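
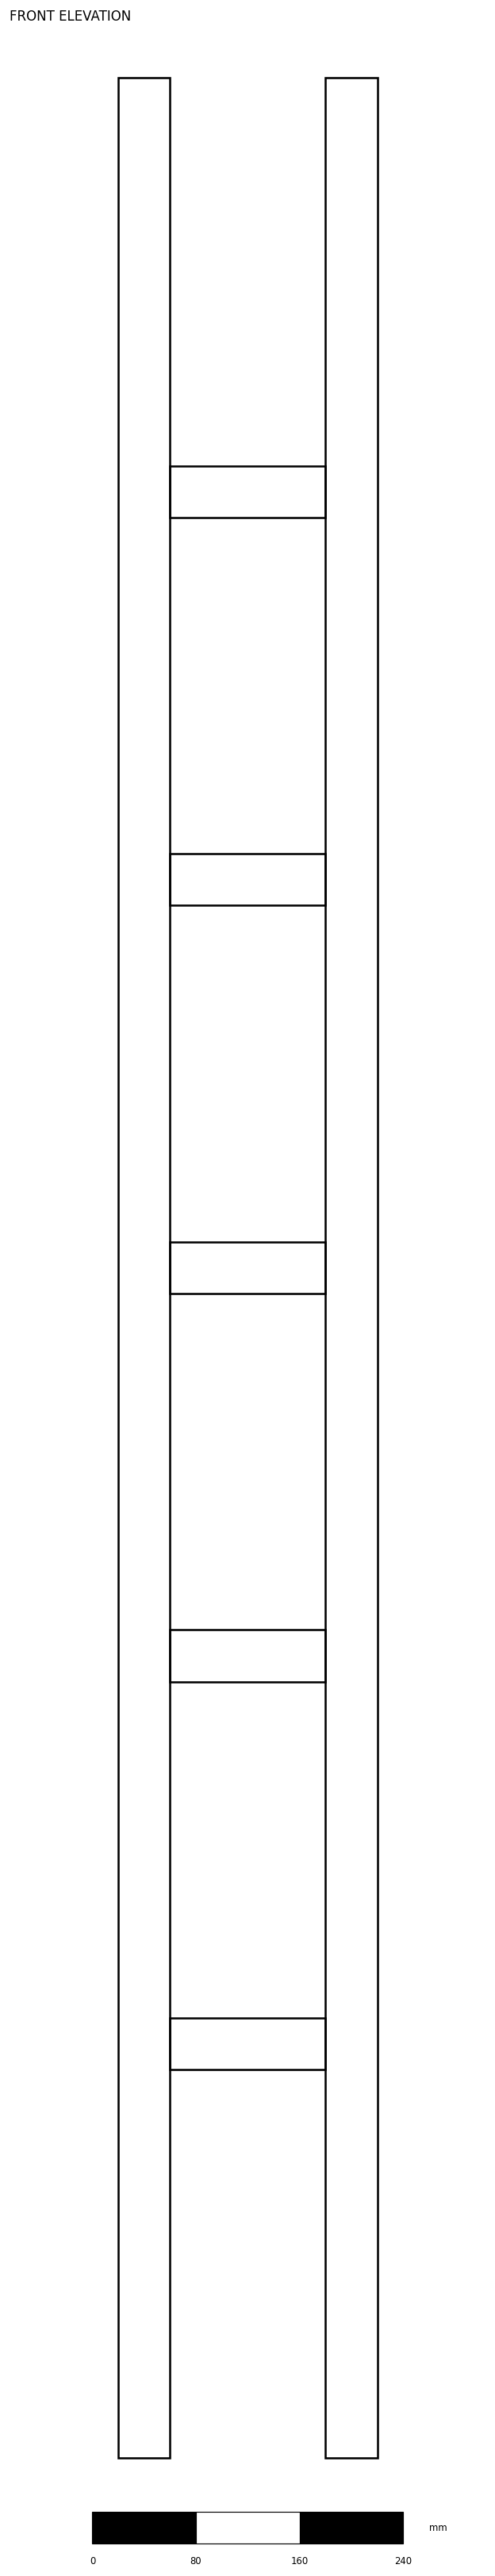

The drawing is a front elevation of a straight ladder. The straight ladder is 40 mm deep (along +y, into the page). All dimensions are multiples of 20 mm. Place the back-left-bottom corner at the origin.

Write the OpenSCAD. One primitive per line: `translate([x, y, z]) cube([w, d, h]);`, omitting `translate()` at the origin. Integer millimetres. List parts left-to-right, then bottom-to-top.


cube([40, 40, 1840]);
translate([40, 0, 300]) cube([120, 40, 40]);
translate([40, 0, 600]) cube([120, 40, 40]);
translate([40, 0, 900]) cube([120, 40, 40]);
translate([40, 0, 1200]) cube([120, 40, 40]);
translate([40, 0, 1500]) cube([120, 40, 40]);
translate([160, 0, 0]) cube([40, 40, 1840]);


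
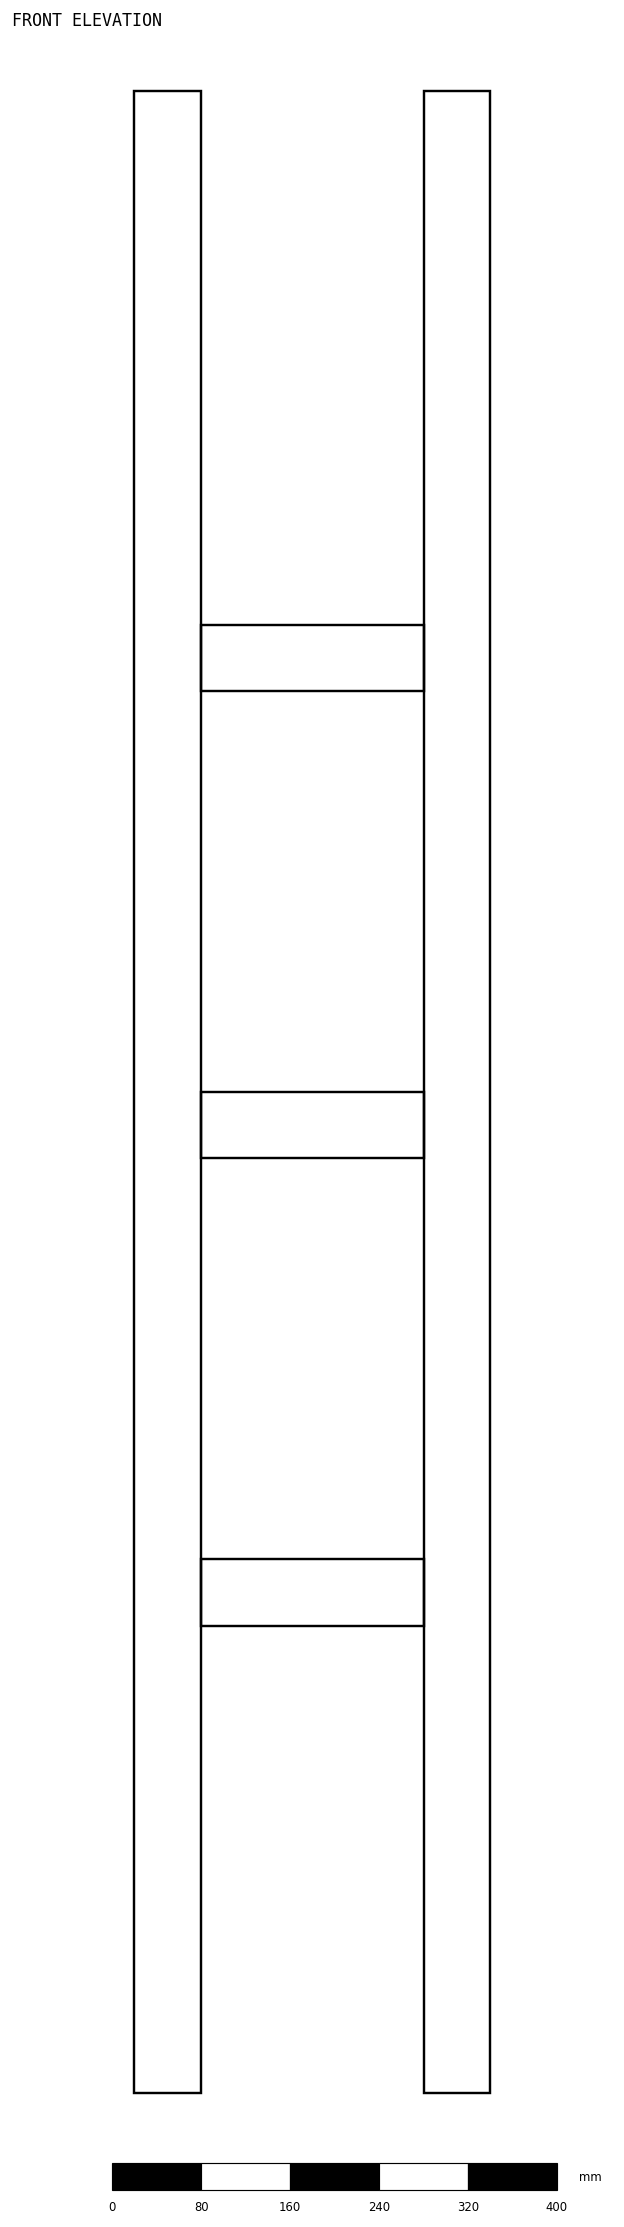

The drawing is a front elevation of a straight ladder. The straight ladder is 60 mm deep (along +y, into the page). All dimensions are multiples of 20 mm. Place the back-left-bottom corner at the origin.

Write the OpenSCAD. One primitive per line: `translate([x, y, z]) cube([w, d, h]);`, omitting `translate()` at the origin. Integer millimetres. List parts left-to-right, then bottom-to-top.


cube([60, 60, 1800]);
translate([60, 0, 420]) cube([200, 60, 60]);
translate([60, 0, 840]) cube([200, 60, 60]);
translate([60, 0, 1260]) cube([200, 60, 60]);
translate([260, 0, 0]) cube([60, 60, 1800]);


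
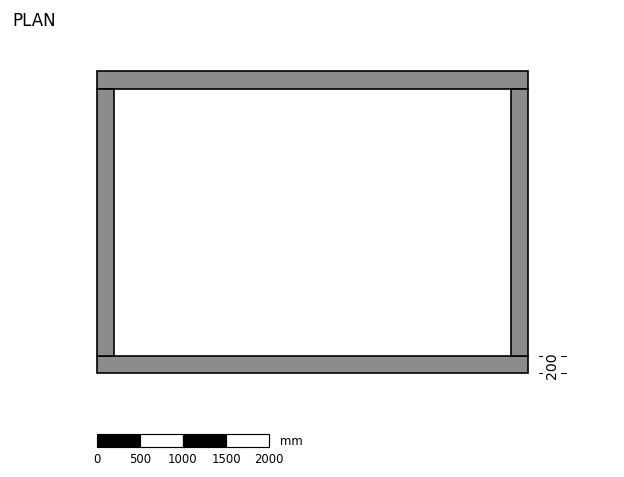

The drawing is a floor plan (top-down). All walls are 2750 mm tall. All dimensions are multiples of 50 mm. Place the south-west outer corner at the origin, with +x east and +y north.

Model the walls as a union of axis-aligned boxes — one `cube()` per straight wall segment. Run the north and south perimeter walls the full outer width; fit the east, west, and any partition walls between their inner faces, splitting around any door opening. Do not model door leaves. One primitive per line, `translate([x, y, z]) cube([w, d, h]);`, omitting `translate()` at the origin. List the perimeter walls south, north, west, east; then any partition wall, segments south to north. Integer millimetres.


cube([5000, 200, 2750]);
translate([0, 3300, 0]) cube([5000, 200, 2750]);
translate([0, 200, 0]) cube([200, 3100, 2750]);
translate([4800, 200, 0]) cube([200, 3100, 2750]);


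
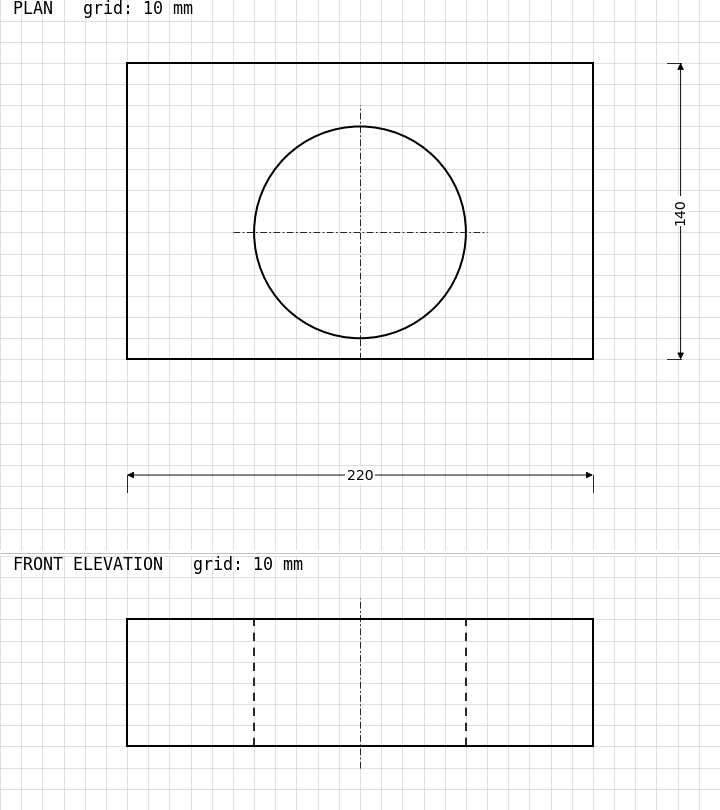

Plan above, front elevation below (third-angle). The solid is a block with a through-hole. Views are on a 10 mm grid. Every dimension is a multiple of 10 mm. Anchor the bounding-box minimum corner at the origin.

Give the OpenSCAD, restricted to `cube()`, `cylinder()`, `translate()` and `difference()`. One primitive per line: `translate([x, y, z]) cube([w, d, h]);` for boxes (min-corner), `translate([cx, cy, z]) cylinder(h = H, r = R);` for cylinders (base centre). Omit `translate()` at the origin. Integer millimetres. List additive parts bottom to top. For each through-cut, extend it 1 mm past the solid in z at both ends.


difference() {
  cube([220, 140, 60]);
  translate([110, 60, -1]) cylinder(h = 62, r = 50);
}


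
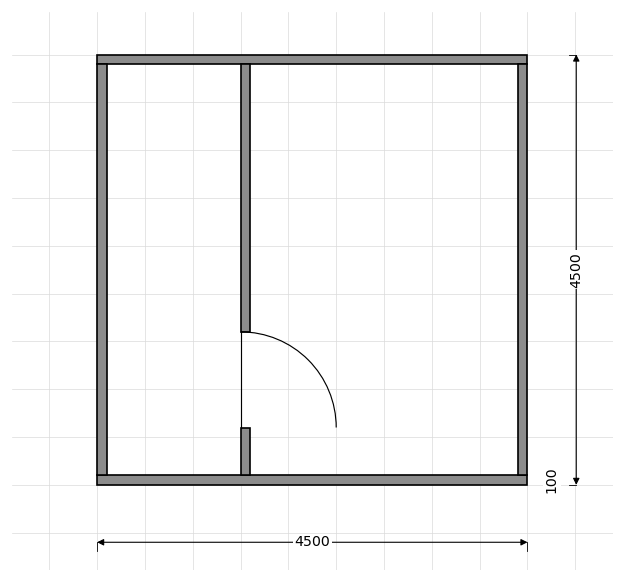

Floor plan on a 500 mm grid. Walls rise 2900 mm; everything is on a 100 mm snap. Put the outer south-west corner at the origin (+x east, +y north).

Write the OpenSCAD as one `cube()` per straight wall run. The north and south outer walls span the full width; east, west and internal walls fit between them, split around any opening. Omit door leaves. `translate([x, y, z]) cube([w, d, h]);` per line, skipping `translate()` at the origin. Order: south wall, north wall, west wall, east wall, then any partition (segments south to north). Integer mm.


cube([4500, 100, 2900]);
translate([0, 4400, 0]) cube([4500, 100, 2900]);
translate([0, 100, 0]) cube([100, 4300, 2900]);
translate([4400, 100, 0]) cube([100, 4300, 2900]);
translate([1500, 100, 0]) cube([100, 500, 2900]);
translate([1500, 1600, 0]) cube([100, 2800, 2900]);


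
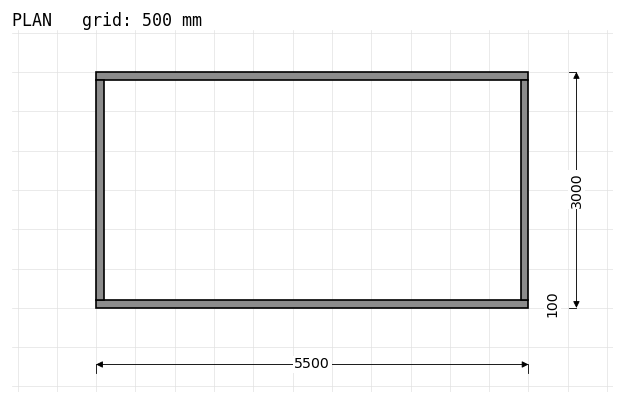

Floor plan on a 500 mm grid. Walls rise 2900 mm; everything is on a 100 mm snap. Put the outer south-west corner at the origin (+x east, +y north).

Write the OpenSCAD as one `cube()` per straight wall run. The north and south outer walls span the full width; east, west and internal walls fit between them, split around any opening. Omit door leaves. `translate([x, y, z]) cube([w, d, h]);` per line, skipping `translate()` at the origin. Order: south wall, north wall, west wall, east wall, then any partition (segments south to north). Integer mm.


cube([5500, 100, 2900]);
translate([0, 2900, 0]) cube([5500, 100, 2900]);
translate([0, 100, 0]) cube([100, 2800, 2900]);
translate([5400, 100, 0]) cube([100, 2800, 2900]);


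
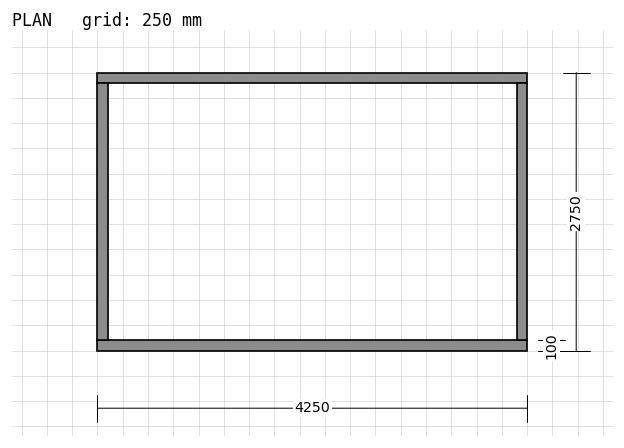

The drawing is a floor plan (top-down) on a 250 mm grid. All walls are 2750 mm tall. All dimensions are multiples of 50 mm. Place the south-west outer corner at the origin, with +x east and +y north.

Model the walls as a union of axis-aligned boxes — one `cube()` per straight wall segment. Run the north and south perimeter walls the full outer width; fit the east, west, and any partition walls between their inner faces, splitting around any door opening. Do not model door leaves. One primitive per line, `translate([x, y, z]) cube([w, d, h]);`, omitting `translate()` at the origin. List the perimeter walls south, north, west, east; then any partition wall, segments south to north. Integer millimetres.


cube([4250, 100, 2750]);
translate([0, 2650, 0]) cube([4250, 100, 2750]);
translate([0, 100, 0]) cube([100, 2550, 2750]);
translate([4150, 100, 0]) cube([100, 2550, 2750]);


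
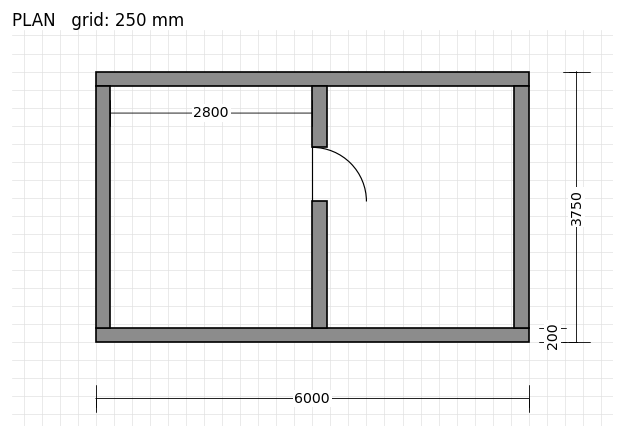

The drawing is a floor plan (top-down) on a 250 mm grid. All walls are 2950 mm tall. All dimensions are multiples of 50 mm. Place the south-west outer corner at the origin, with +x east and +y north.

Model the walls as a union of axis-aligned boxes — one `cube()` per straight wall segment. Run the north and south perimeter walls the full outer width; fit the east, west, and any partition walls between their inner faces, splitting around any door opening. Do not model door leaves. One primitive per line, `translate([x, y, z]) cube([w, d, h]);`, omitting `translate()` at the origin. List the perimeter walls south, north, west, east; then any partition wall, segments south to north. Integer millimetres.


cube([6000, 200, 2950]);
translate([0, 3550, 0]) cube([6000, 200, 2950]);
translate([0, 200, 0]) cube([200, 3350, 2950]);
translate([5800, 200, 0]) cube([200, 3350, 2950]);
translate([3000, 200, 0]) cube([200, 1750, 2950]);
translate([3000, 2700, 0]) cube([200, 850, 2950]);


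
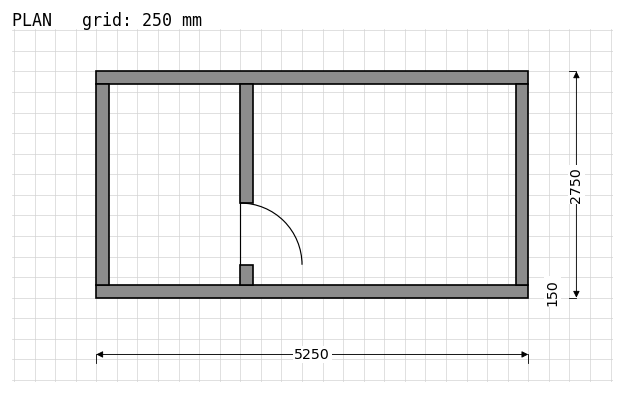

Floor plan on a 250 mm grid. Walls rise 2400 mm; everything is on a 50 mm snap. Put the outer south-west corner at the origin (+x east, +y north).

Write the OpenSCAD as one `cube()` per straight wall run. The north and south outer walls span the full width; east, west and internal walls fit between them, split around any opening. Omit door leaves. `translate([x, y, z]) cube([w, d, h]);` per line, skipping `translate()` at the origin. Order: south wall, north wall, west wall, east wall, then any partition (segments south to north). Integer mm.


cube([5250, 150, 2400]);
translate([0, 2600, 0]) cube([5250, 150, 2400]);
translate([0, 150, 0]) cube([150, 2450, 2400]);
translate([5100, 150, 0]) cube([150, 2450, 2400]);
translate([1750, 150, 0]) cube([150, 250, 2400]);
translate([1750, 1150, 0]) cube([150, 1450, 2400]);


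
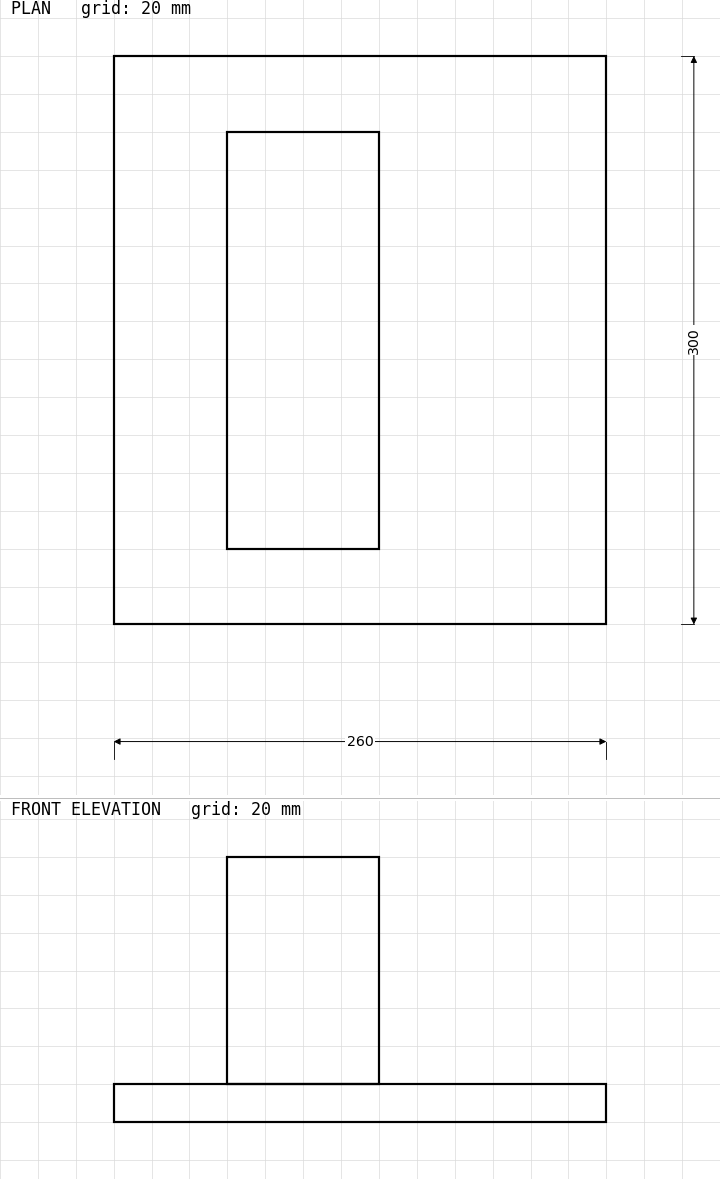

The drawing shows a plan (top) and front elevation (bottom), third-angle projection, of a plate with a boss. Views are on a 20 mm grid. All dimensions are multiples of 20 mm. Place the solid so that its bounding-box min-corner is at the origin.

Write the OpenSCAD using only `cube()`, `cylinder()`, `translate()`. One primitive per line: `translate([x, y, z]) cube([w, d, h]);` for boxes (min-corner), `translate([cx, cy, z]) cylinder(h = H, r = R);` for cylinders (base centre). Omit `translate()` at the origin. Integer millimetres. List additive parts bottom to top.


cube([260, 300, 20]);
translate([60, 40, 20]) cube([80, 220, 120]);


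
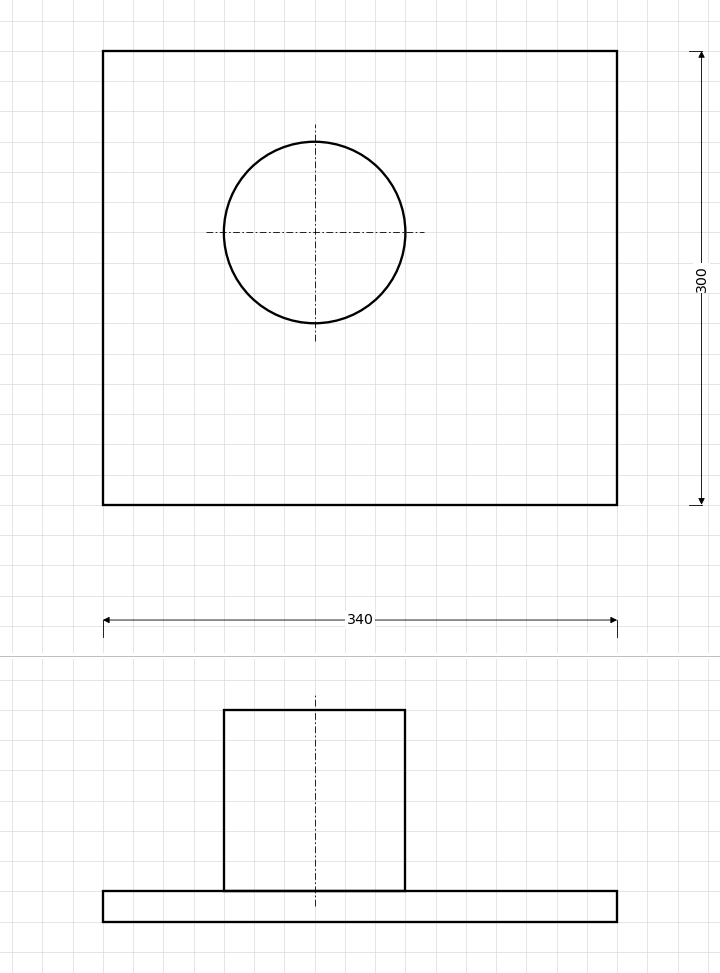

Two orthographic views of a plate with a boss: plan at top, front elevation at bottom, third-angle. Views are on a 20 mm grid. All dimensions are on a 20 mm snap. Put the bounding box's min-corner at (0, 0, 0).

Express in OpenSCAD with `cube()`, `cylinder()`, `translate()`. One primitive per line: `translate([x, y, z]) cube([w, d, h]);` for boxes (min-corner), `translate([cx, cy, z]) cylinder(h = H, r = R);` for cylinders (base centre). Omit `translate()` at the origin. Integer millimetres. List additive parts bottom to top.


cube([340, 300, 20]);
translate([140, 180, 20]) cylinder(h = 120, r = 60);


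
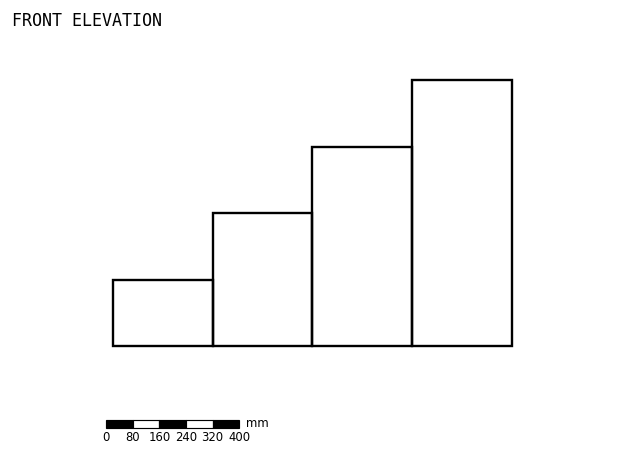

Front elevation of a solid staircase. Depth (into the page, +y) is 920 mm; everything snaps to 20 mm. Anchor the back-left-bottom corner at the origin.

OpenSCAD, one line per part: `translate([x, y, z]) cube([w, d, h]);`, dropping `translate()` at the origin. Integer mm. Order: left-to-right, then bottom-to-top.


cube([300, 920, 200]);
translate([300, 0, 0]) cube([300, 920, 400]);
translate([600, 0, 0]) cube([300, 920, 600]);
translate([900, 0, 0]) cube([300, 920, 800]);


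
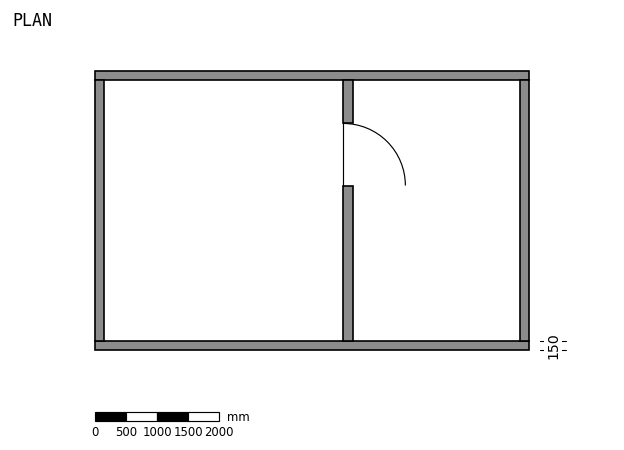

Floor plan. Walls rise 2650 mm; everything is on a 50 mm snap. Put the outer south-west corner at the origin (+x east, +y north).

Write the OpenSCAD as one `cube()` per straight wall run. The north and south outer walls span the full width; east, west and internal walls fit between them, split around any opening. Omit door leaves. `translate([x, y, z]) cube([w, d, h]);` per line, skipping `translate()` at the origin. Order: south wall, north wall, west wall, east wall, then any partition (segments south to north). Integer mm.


cube([7000, 150, 2650]);
translate([0, 4350, 0]) cube([7000, 150, 2650]);
translate([0, 150, 0]) cube([150, 4200, 2650]);
translate([6850, 150, 0]) cube([150, 4200, 2650]);
translate([4000, 150, 0]) cube([150, 2500, 2650]);
translate([4000, 3650, 0]) cube([150, 700, 2650]);


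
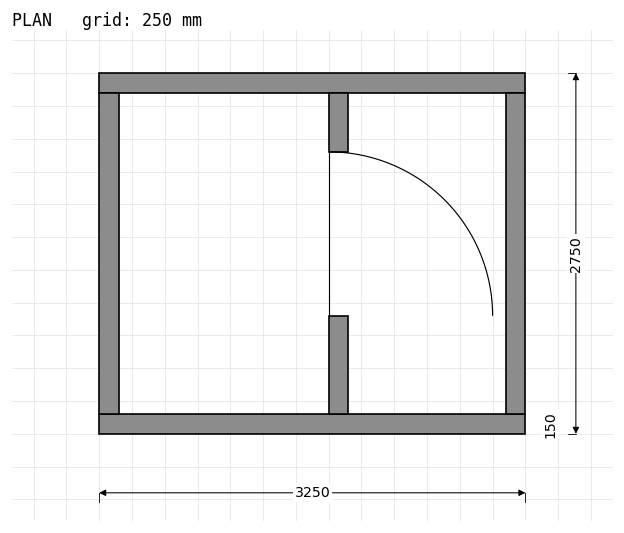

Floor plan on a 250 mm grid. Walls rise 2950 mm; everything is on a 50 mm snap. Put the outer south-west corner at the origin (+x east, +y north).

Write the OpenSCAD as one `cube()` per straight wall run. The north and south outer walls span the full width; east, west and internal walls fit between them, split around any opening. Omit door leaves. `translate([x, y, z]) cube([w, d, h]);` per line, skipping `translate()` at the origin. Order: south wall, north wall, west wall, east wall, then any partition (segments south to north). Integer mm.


cube([3250, 150, 2950]);
translate([0, 2600, 0]) cube([3250, 150, 2950]);
translate([0, 150, 0]) cube([150, 2450, 2950]);
translate([3100, 150, 0]) cube([150, 2450, 2950]);
translate([1750, 150, 0]) cube([150, 750, 2950]);
translate([1750, 2150, 0]) cube([150, 450, 2950]);


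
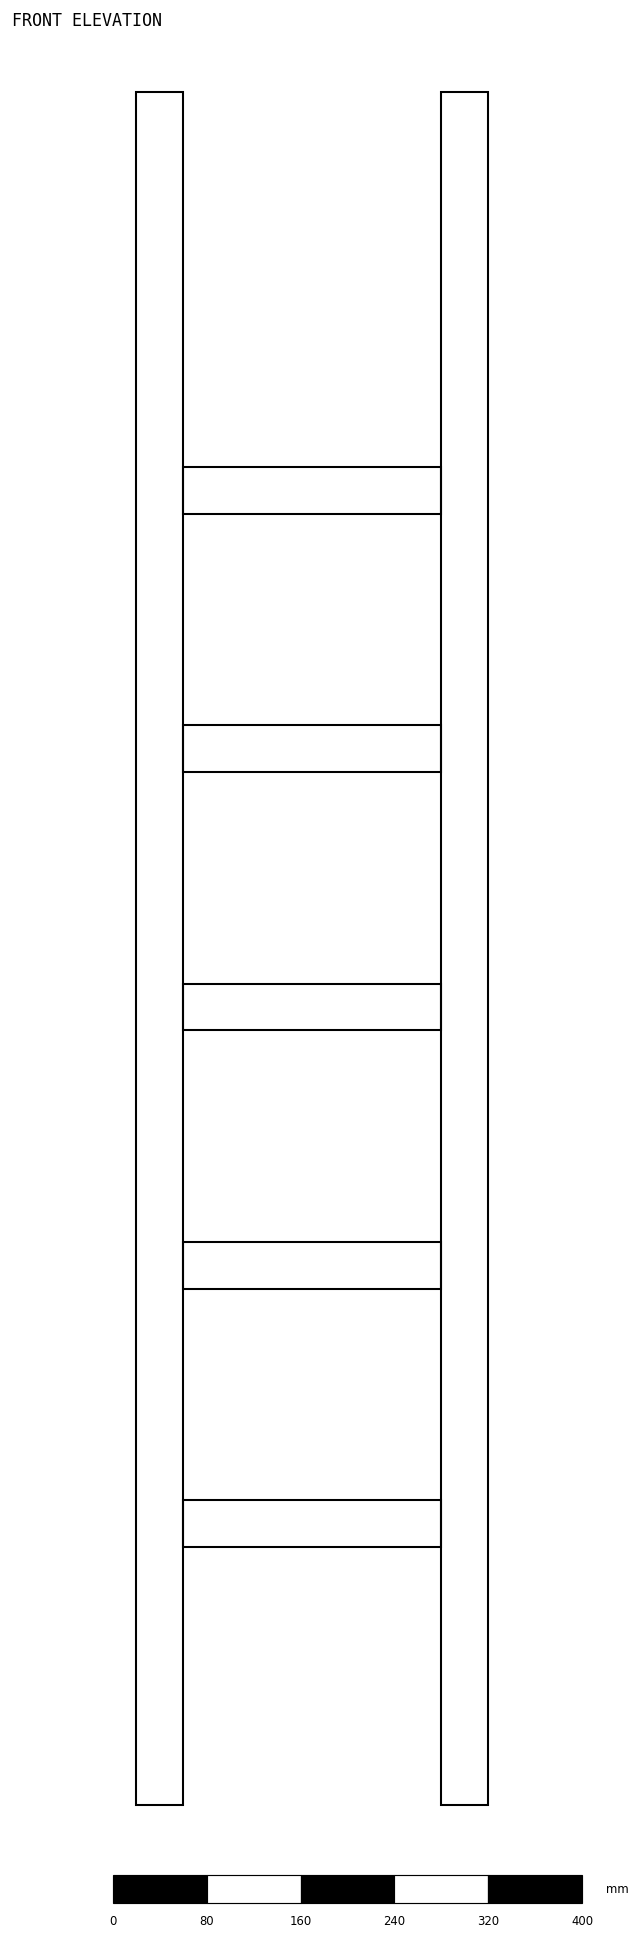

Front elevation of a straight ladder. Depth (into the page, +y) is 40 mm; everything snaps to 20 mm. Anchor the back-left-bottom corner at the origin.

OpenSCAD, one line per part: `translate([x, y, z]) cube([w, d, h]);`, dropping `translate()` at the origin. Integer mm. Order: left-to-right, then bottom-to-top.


cube([40, 40, 1460]);
translate([40, 0, 220]) cube([220, 40, 40]);
translate([40, 0, 440]) cube([220, 40, 40]);
translate([40, 0, 660]) cube([220, 40, 40]);
translate([40, 0, 880]) cube([220, 40, 40]);
translate([40, 0, 1100]) cube([220, 40, 40]);
translate([260, 0, 0]) cube([40, 40, 1460]);


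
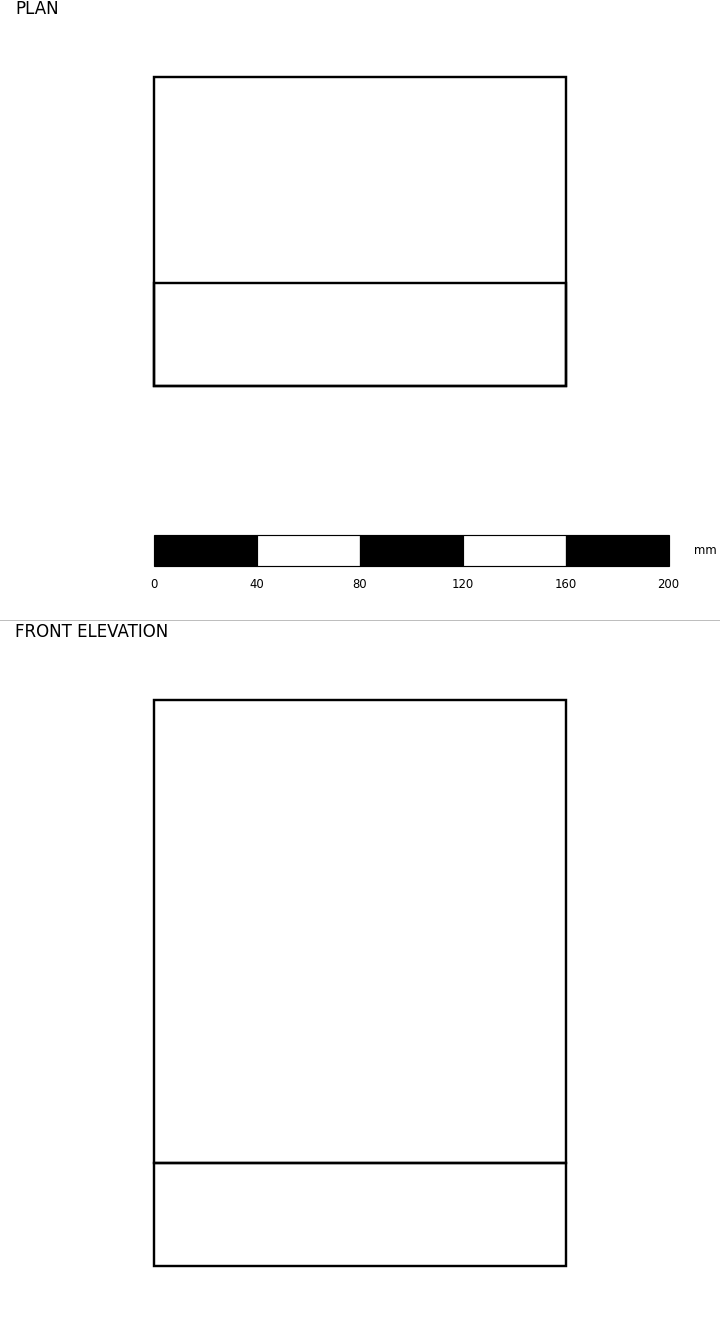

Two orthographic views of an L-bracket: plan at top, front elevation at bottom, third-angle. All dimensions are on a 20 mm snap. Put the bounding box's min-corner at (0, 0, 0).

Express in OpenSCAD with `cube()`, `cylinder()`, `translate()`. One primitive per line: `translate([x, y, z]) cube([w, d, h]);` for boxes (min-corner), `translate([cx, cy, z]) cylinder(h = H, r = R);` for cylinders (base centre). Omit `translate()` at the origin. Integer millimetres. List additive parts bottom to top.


cube([160, 120, 40]);
translate([0, 0, 40]) cube([160, 40, 180]);


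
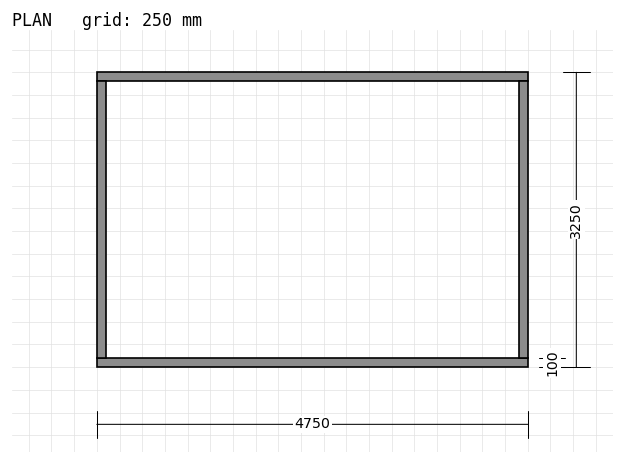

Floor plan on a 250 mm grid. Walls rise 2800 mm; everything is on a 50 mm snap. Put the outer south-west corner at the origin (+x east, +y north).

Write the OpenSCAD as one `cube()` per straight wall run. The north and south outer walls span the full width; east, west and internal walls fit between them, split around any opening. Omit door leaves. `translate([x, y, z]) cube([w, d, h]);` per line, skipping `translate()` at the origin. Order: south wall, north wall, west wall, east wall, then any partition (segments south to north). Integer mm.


cube([4750, 100, 2800]);
translate([0, 3150, 0]) cube([4750, 100, 2800]);
translate([0, 100, 0]) cube([100, 3050, 2800]);
translate([4650, 100, 0]) cube([100, 3050, 2800]);


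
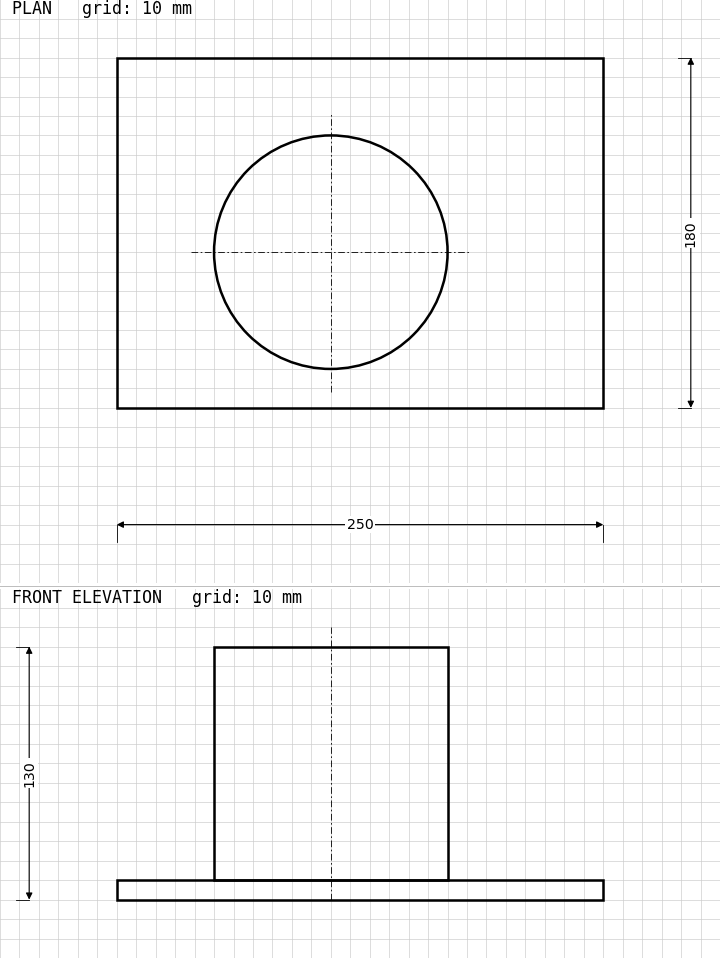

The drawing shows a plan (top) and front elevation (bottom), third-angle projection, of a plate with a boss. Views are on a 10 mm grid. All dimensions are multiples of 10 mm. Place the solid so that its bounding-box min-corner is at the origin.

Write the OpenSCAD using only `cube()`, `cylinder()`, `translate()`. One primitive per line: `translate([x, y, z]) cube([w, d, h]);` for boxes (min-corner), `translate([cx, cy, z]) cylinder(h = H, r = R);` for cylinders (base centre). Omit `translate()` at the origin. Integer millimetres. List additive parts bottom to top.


cube([250, 180, 10]);
translate([110, 80, 10]) cylinder(h = 120, r = 60);


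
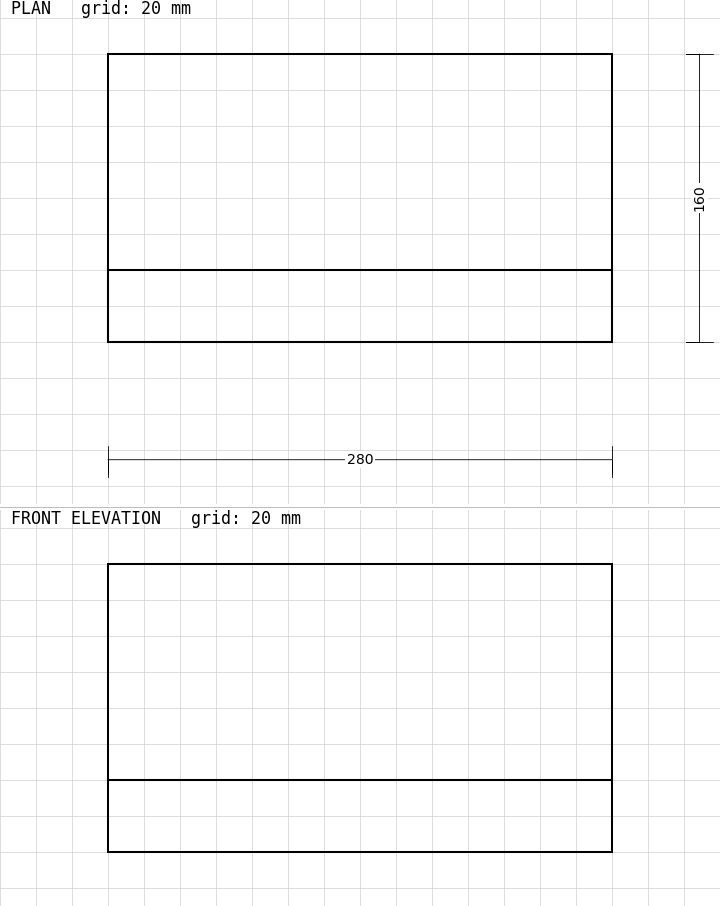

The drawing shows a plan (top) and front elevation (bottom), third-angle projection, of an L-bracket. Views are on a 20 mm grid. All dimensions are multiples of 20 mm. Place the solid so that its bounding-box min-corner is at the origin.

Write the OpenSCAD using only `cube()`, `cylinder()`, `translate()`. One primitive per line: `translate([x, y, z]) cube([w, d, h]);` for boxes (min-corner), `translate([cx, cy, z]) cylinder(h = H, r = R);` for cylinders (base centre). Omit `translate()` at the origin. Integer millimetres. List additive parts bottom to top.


cube([280, 160, 40]);
translate([0, 0, 40]) cube([280, 40, 120]);


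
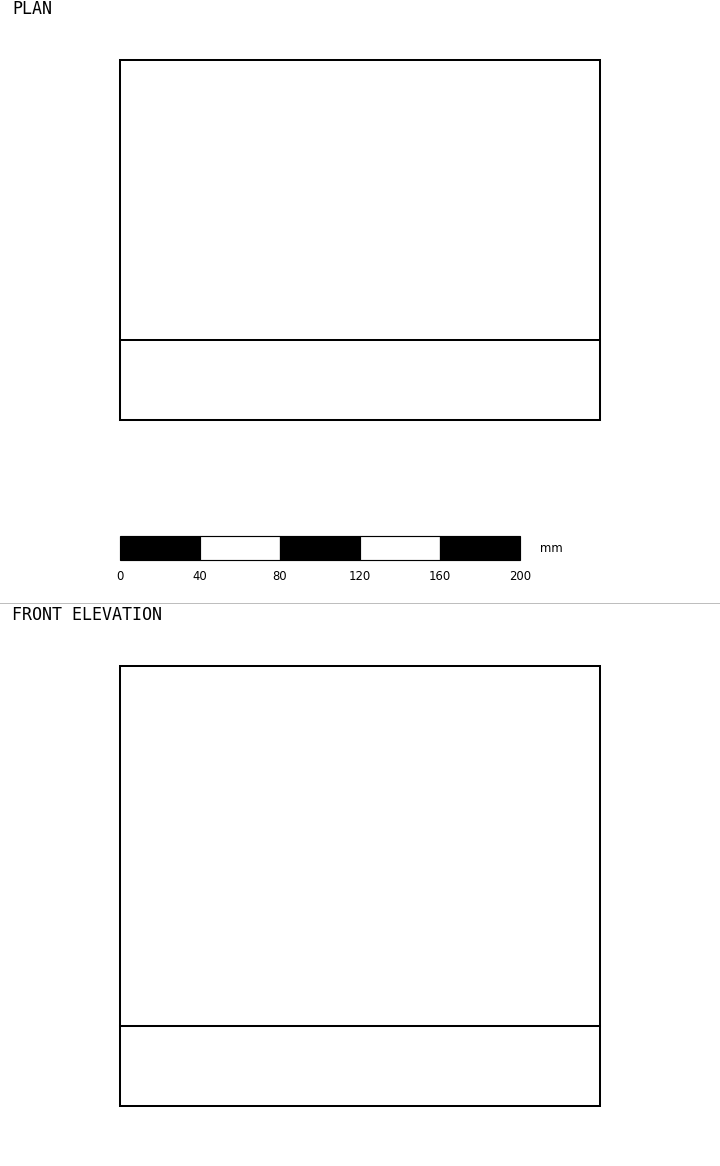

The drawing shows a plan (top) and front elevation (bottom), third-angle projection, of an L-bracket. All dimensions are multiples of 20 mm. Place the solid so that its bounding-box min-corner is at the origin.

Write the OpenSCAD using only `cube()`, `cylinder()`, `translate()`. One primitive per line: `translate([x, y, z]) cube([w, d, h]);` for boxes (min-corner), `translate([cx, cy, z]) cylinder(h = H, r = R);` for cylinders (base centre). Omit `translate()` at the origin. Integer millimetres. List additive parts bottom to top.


cube([240, 180, 40]);
translate([0, 0, 40]) cube([240, 40, 180]);


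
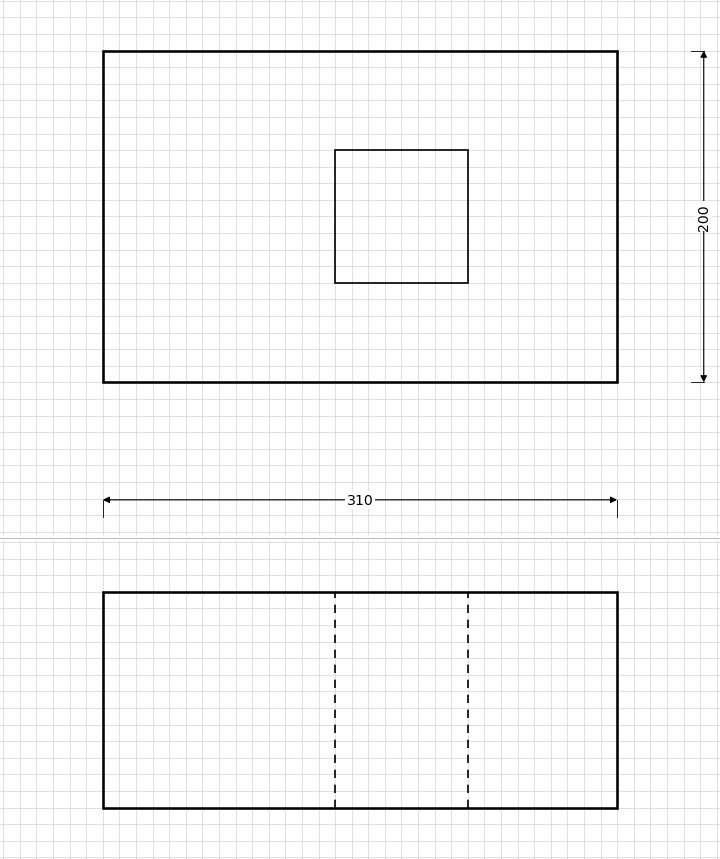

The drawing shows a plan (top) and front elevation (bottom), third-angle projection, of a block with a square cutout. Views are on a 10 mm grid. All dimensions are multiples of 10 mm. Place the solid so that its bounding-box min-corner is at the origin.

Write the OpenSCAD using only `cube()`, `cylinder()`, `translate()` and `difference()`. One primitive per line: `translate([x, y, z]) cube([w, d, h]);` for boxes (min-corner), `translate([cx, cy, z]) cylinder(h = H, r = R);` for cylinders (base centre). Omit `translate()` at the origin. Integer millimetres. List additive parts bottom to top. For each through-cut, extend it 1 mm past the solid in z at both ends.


difference() {
  cube([310, 200, 130]);
  translate([140, 60, -1]) cube([80, 80, 132]);
}


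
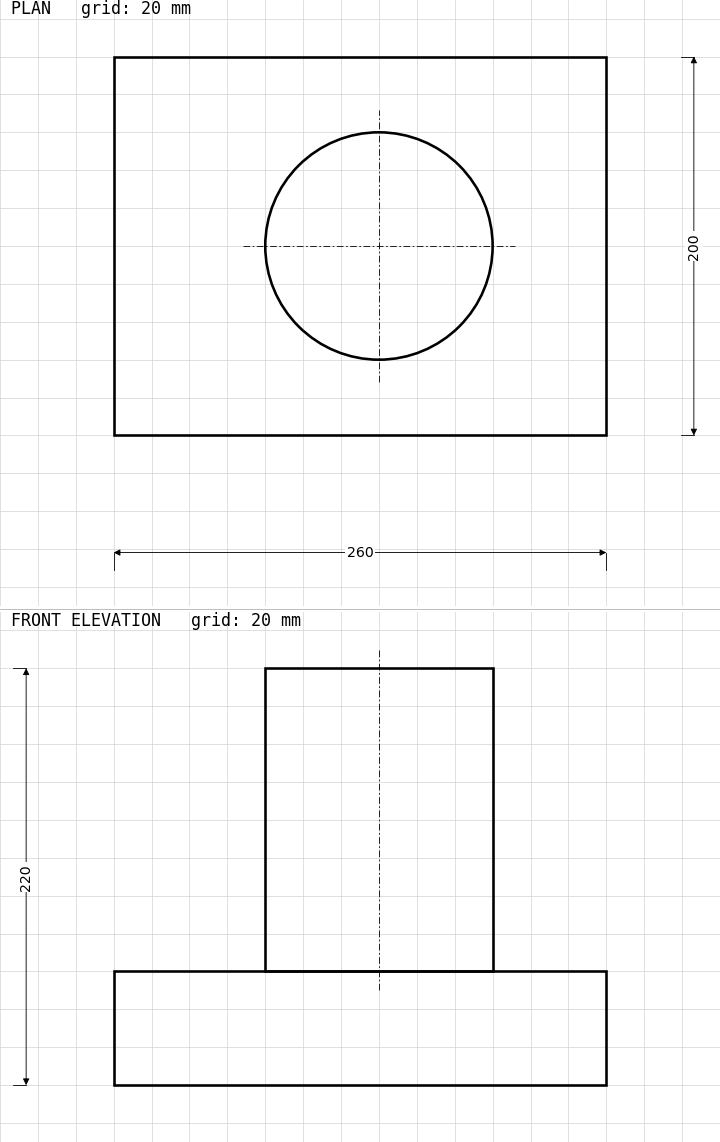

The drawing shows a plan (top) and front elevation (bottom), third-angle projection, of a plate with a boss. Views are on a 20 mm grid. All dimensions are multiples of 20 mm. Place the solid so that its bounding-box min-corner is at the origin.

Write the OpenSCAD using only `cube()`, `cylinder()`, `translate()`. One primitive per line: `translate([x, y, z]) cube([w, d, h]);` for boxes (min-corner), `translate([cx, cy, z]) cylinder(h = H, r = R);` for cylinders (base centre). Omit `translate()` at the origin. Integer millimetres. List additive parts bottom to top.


cube([260, 200, 60]);
translate([140, 100, 60]) cylinder(h = 160, r = 60);


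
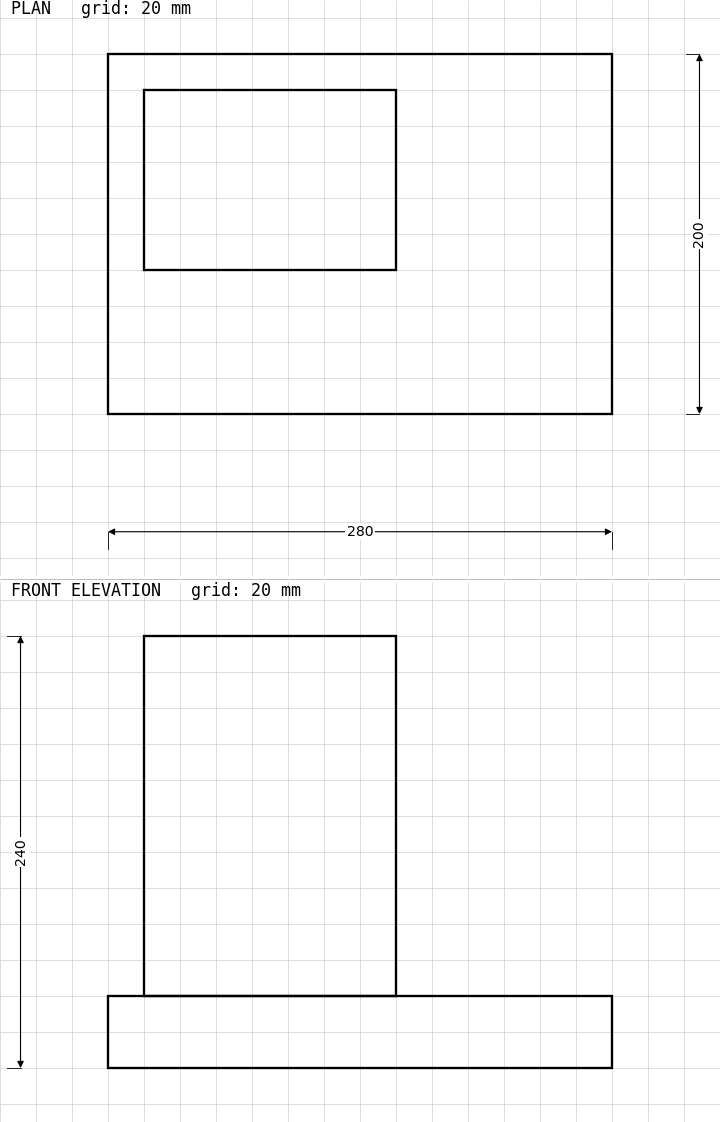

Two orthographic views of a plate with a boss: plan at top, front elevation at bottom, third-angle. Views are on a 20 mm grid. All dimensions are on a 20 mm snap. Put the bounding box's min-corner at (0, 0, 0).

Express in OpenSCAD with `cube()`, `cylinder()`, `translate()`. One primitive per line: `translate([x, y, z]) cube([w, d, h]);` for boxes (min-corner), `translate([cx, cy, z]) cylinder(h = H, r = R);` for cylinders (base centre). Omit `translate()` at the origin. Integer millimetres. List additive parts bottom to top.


cube([280, 200, 40]);
translate([20, 80, 40]) cube([140, 100, 200]);


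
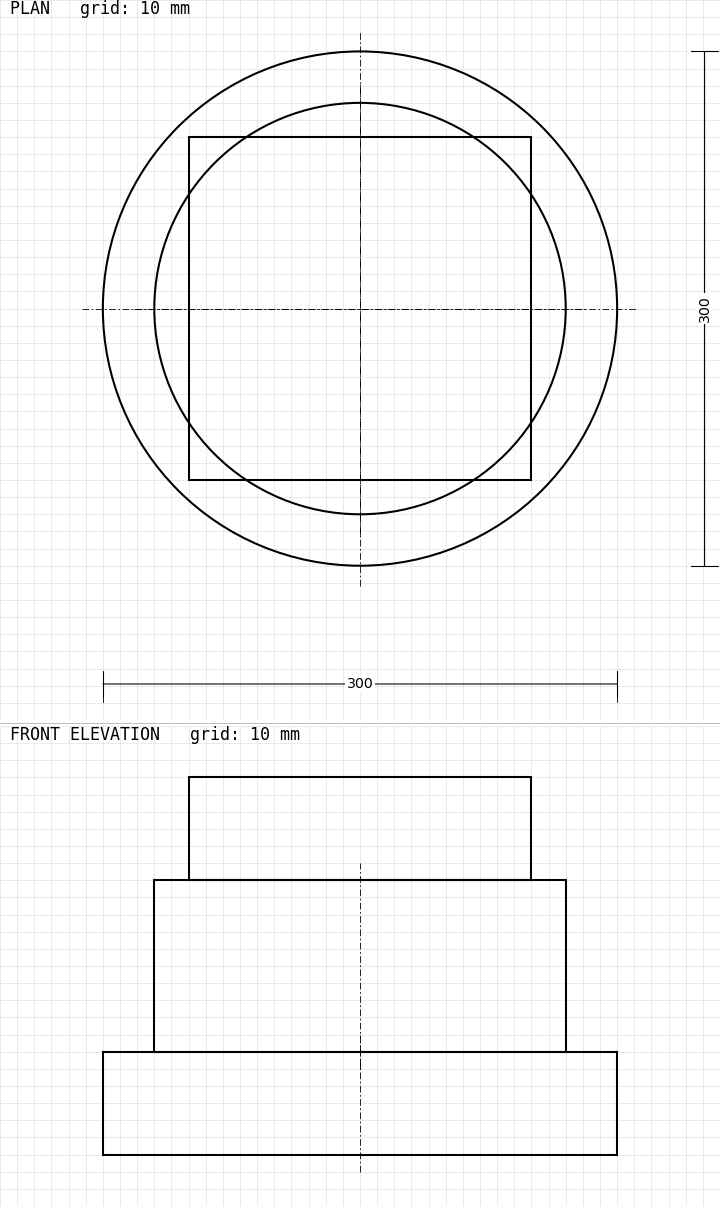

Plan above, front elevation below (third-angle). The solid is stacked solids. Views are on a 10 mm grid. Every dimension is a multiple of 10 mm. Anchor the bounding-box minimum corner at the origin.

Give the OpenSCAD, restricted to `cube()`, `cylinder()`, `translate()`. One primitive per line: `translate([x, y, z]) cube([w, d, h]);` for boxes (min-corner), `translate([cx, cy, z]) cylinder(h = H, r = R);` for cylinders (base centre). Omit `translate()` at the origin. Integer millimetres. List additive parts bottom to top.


translate([150, 150, 0]) cylinder(h = 60, r = 150);
translate([150, 150, 60]) cylinder(h = 100, r = 120);
translate([50, 50, 160]) cube([200, 200, 60]);


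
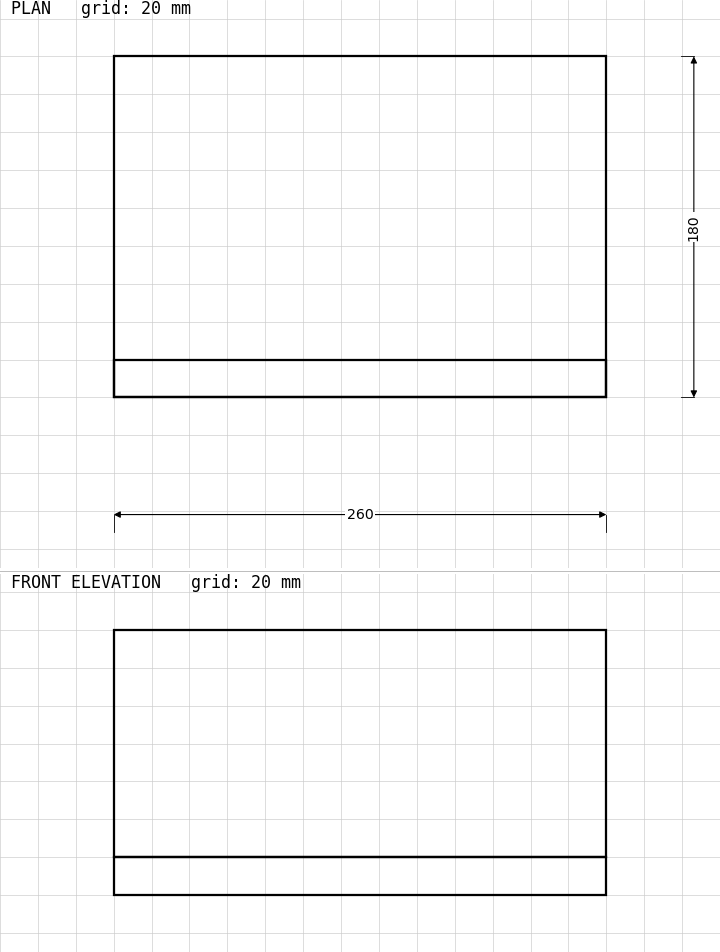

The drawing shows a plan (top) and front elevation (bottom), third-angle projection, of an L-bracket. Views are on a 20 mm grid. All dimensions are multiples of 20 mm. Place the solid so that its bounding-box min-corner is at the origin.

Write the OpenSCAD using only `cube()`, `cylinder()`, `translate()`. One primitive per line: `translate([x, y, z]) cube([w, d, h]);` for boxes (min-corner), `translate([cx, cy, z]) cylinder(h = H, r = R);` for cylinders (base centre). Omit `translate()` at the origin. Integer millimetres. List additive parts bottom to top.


cube([260, 180, 20]);
translate([0, 0, 20]) cube([260, 20, 120]);


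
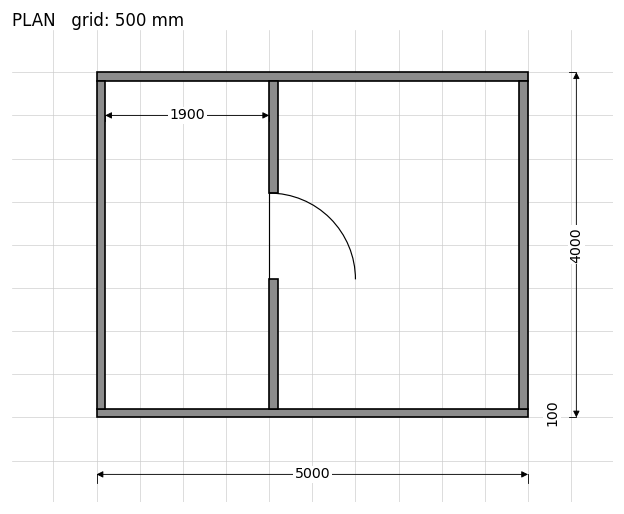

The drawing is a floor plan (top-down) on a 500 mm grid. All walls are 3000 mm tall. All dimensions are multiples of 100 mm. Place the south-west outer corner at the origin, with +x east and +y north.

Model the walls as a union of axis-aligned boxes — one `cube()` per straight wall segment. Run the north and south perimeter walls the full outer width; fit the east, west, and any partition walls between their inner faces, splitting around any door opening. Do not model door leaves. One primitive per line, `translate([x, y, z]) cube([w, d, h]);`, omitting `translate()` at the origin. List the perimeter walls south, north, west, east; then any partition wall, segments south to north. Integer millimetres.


cube([5000, 100, 3000]);
translate([0, 3900, 0]) cube([5000, 100, 3000]);
translate([0, 100, 0]) cube([100, 3800, 3000]);
translate([4900, 100, 0]) cube([100, 3800, 3000]);
translate([2000, 100, 0]) cube([100, 1500, 3000]);
translate([2000, 2600, 0]) cube([100, 1300, 3000]);


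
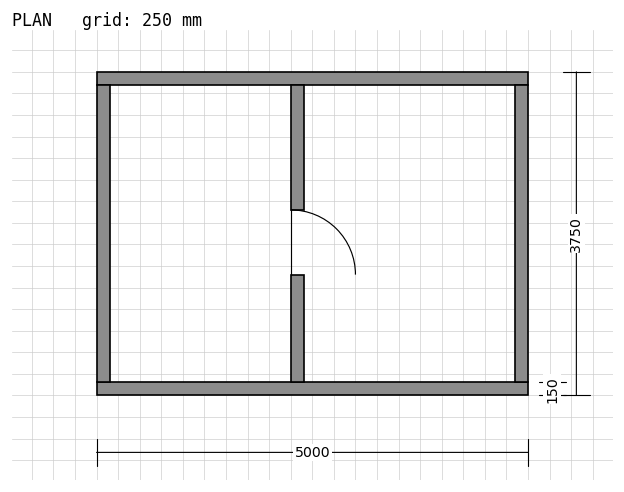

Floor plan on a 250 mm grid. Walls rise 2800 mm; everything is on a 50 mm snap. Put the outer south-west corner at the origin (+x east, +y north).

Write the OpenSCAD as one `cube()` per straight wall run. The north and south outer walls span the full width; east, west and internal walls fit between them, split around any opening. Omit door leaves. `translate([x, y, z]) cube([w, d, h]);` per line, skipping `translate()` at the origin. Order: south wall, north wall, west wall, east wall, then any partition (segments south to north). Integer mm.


cube([5000, 150, 2800]);
translate([0, 3600, 0]) cube([5000, 150, 2800]);
translate([0, 150, 0]) cube([150, 3450, 2800]);
translate([4850, 150, 0]) cube([150, 3450, 2800]);
translate([2250, 150, 0]) cube([150, 1250, 2800]);
translate([2250, 2150, 0]) cube([150, 1450, 2800]);


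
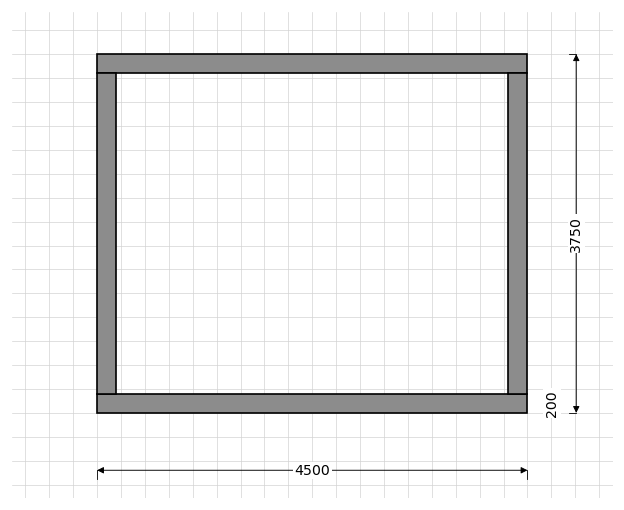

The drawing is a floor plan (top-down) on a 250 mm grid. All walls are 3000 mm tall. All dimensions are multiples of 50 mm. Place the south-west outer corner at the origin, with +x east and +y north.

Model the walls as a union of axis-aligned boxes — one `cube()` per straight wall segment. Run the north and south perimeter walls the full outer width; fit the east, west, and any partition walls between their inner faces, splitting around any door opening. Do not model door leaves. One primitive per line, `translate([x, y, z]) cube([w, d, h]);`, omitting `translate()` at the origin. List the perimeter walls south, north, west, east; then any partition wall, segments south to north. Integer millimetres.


cube([4500, 200, 3000]);
translate([0, 3550, 0]) cube([4500, 200, 3000]);
translate([0, 200, 0]) cube([200, 3350, 3000]);
translate([4300, 200, 0]) cube([200, 3350, 3000]);


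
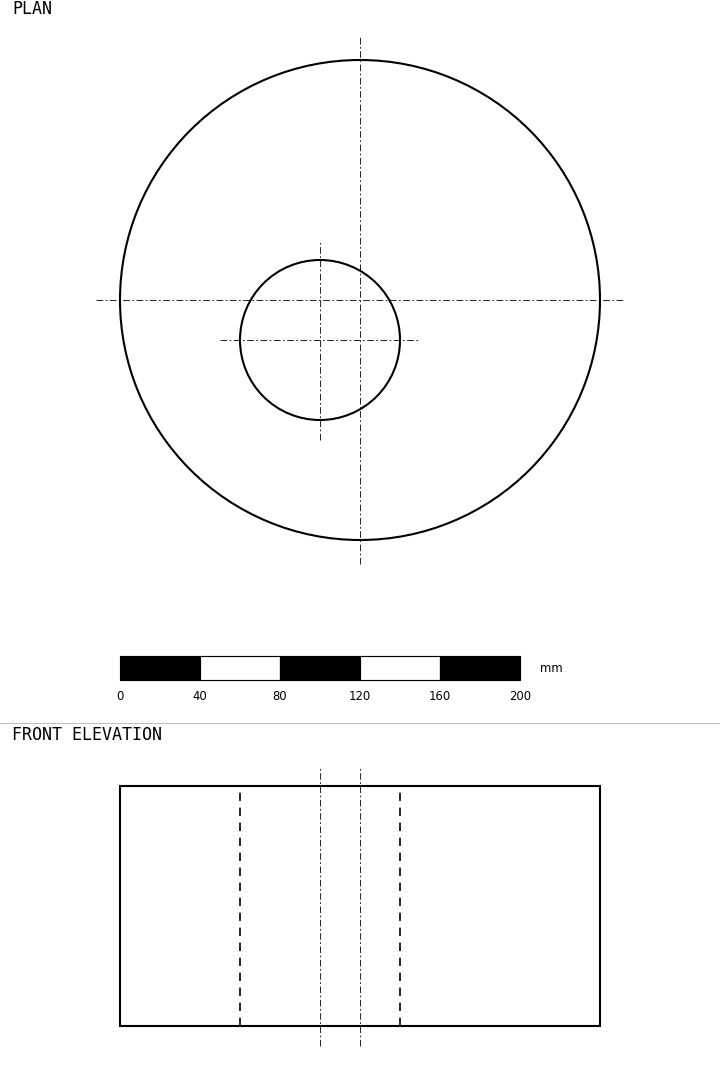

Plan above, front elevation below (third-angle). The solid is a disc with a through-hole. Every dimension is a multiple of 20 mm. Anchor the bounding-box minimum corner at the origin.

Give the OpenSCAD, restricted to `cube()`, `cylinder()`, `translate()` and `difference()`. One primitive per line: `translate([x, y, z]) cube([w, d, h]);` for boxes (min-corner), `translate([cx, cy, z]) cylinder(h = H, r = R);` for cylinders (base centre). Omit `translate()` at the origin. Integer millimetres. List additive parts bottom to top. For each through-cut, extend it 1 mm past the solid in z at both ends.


difference() {
  translate([120, 120, 0]) cylinder(h = 120, r = 120);
  translate([100, 100, -1]) cylinder(h = 122, r = 40);
}


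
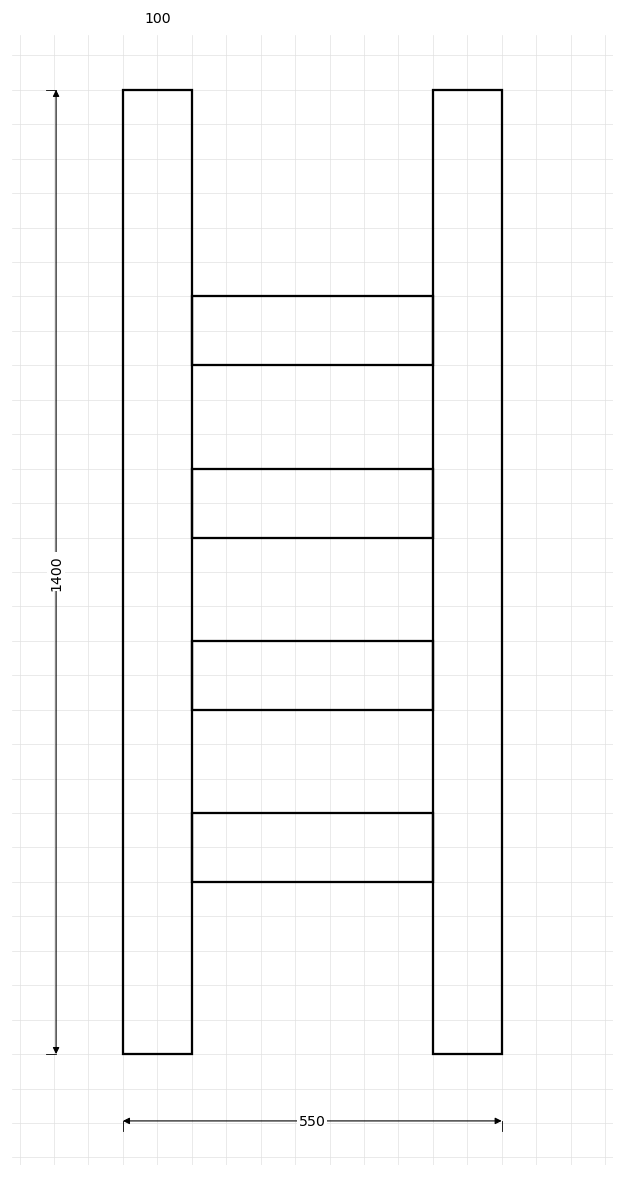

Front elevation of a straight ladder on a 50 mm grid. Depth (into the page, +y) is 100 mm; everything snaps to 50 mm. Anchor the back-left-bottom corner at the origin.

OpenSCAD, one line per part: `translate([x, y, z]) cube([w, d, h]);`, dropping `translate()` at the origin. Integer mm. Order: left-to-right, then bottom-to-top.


cube([100, 100, 1400]);
translate([100, 0, 250]) cube([350, 100, 100]);
translate([100, 0, 500]) cube([350, 100, 100]);
translate([100, 0, 750]) cube([350, 100, 100]);
translate([100, 0, 1000]) cube([350, 100, 100]);
translate([450, 0, 0]) cube([100, 100, 1400]);


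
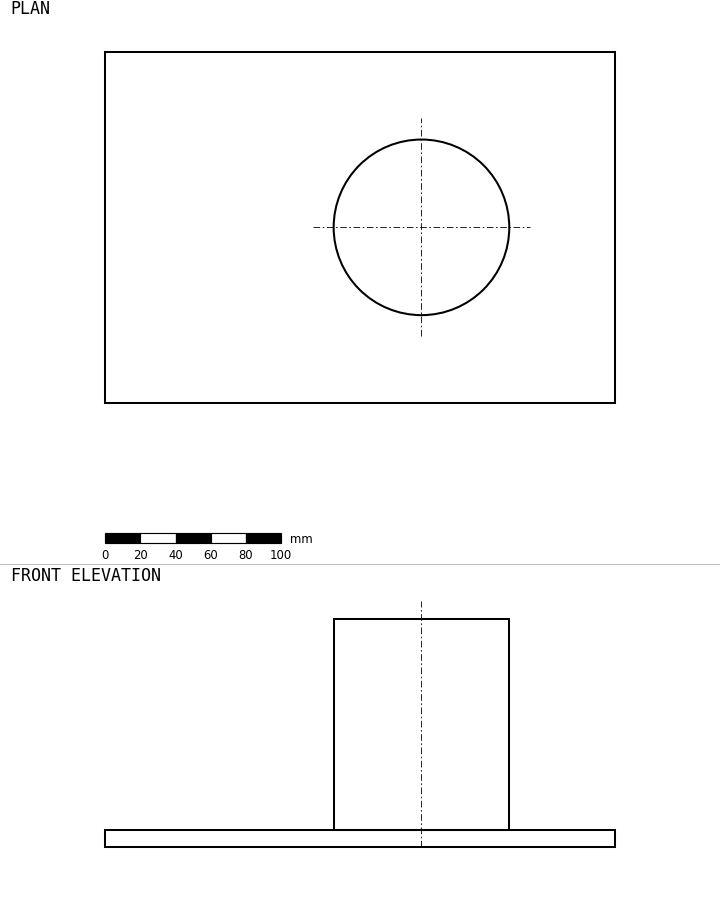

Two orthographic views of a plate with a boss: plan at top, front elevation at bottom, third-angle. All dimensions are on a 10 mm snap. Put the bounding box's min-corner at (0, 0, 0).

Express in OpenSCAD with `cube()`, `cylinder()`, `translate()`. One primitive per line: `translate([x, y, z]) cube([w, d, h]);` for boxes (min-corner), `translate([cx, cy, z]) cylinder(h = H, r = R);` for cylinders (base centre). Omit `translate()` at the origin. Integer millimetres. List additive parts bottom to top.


cube([290, 200, 10]);
translate([180, 100, 10]) cylinder(h = 120, r = 50);


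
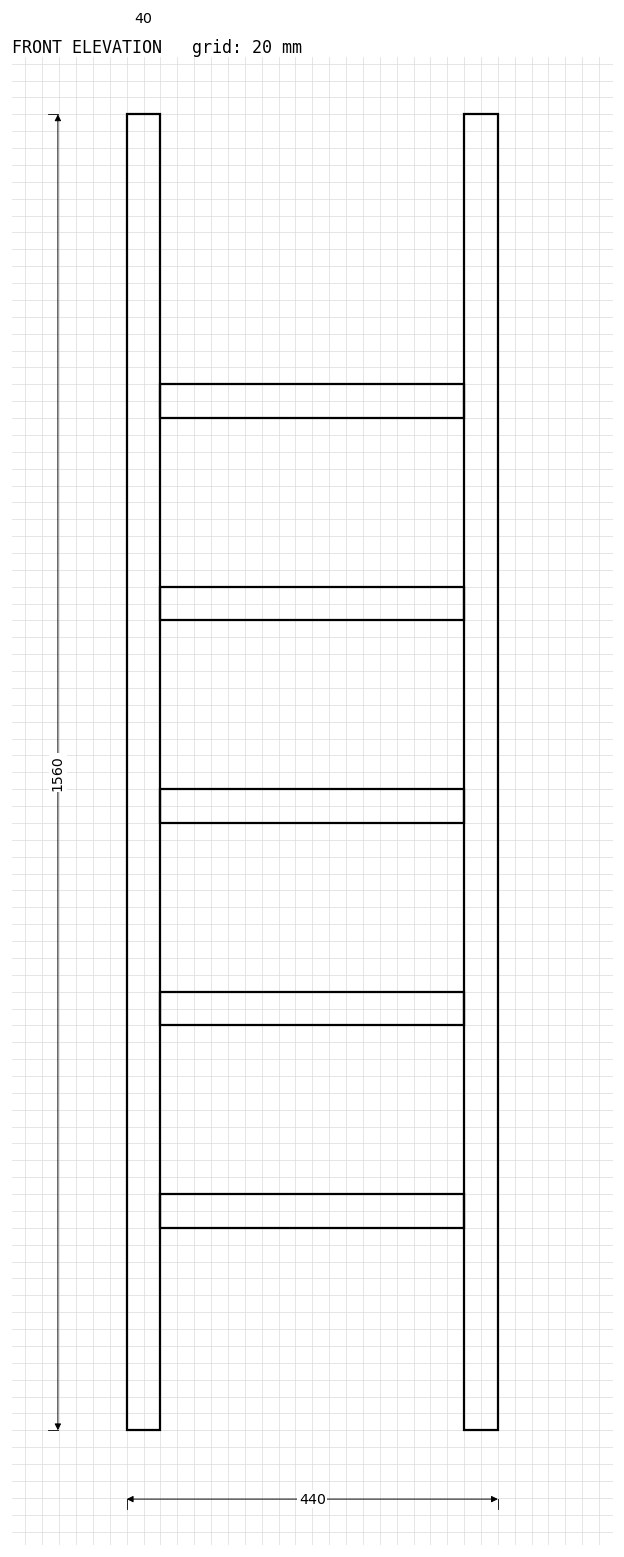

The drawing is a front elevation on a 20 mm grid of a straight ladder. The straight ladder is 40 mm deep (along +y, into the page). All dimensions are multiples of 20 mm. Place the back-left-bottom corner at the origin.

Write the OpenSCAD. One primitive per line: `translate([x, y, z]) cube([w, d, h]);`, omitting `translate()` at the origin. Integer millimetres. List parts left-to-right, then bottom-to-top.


cube([40, 40, 1560]);
translate([40, 0, 240]) cube([360, 40, 40]);
translate([40, 0, 480]) cube([360, 40, 40]);
translate([40, 0, 720]) cube([360, 40, 40]);
translate([40, 0, 960]) cube([360, 40, 40]);
translate([40, 0, 1200]) cube([360, 40, 40]);
translate([400, 0, 0]) cube([40, 40, 1560]);


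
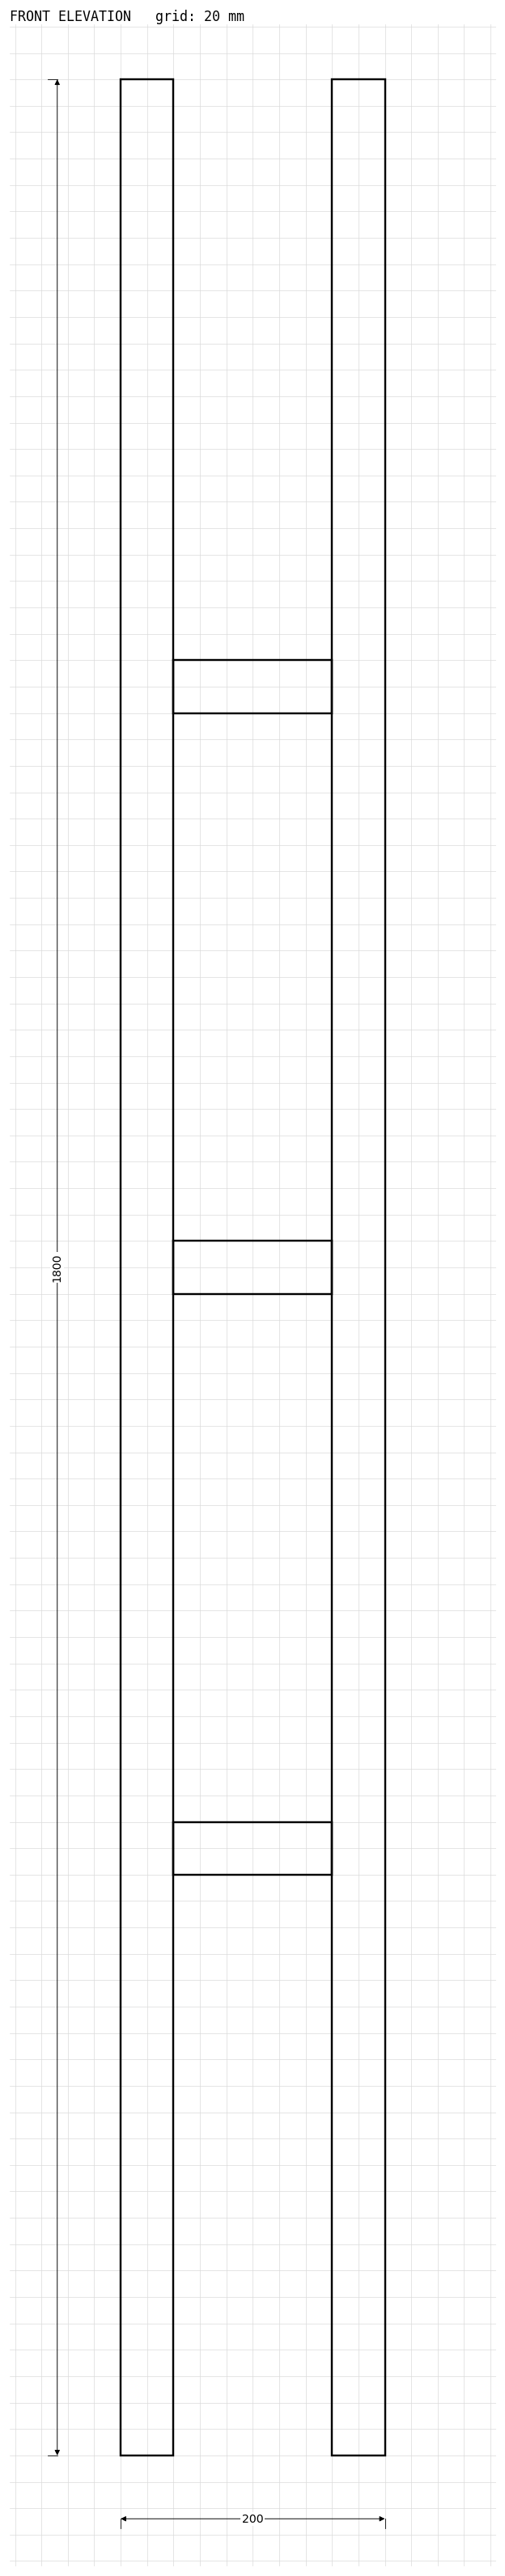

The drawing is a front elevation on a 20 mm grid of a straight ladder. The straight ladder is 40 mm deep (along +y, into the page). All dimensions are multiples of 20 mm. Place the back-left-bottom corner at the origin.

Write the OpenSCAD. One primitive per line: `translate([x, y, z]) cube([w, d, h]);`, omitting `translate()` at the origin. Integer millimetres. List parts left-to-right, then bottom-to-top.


cube([40, 40, 1800]);
translate([40, 0, 440]) cube([120, 40, 40]);
translate([40, 0, 880]) cube([120, 40, 40]);
translate([40, 0, 1320]) cube([120, 40, 40]);
translate([160, 0, 0]) cube([40, 40, 1800]);


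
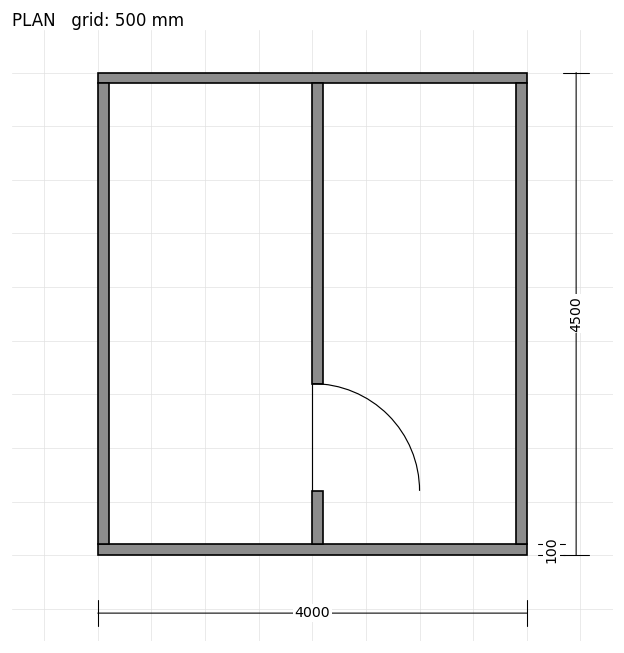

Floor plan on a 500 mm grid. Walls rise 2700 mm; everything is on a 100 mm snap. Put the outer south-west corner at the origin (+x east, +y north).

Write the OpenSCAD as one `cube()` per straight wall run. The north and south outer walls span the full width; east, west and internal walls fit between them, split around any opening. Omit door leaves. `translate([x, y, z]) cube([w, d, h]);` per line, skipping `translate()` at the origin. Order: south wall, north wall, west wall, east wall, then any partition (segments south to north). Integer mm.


cube([4000, 100, 2700]);
translate([0, 4400, 0]) cube([4000, 100, 2700]);
translate([0, 100, 0]) cube([100, 4300, 2700]);
translate([3900, 100, 0]) cube([100, 4300, 2700]);
translate([2000, 100, 0]) cube([100, 500, 2700]);
translate([2000, 1600, 0]) cube([100, 2800, 2700]);


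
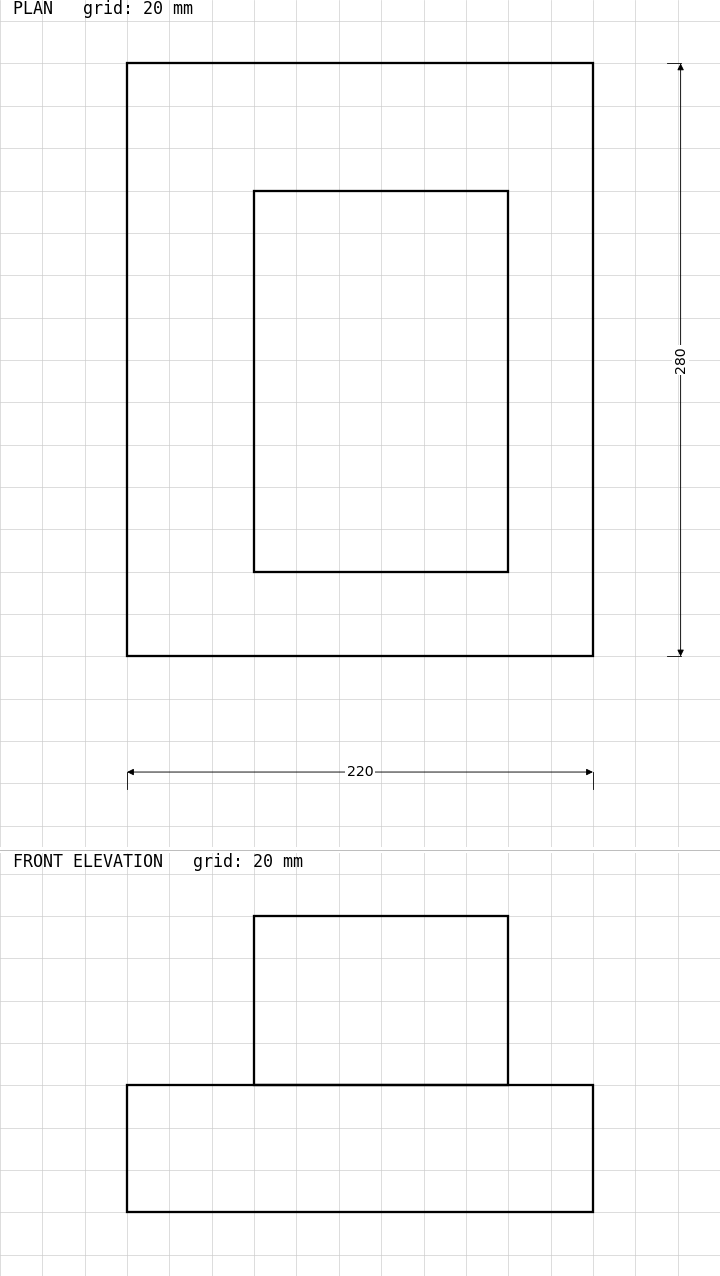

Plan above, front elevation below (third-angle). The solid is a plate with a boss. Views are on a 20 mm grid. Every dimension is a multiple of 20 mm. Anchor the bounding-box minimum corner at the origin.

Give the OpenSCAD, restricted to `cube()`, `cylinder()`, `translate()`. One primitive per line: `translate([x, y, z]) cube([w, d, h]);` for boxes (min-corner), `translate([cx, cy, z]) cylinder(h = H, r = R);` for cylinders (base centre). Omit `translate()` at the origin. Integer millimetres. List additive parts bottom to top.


cube([220, 280, 60]);
translate([60, 40, 60]) cube([120, 180, 80]);
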